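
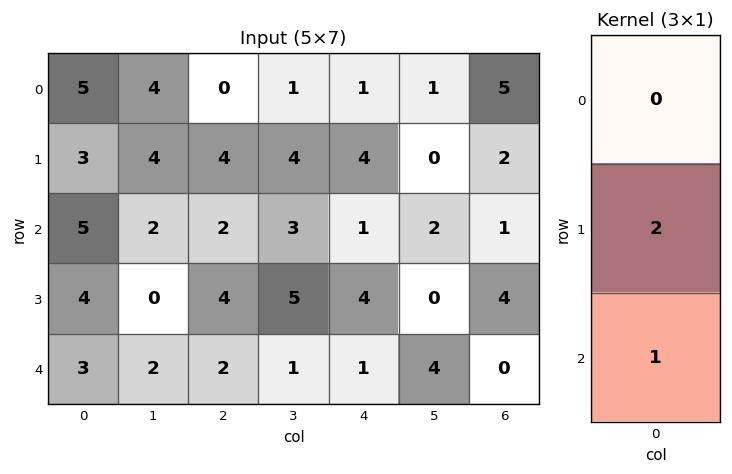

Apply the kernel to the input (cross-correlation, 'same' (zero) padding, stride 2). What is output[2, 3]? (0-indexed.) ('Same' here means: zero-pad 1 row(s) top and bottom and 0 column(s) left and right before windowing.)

The receptive field on the zero-padded input at this output position is [4 / 0 / 0]. Elementwise product with the kernel and sum: 0·2 + 0·1.

0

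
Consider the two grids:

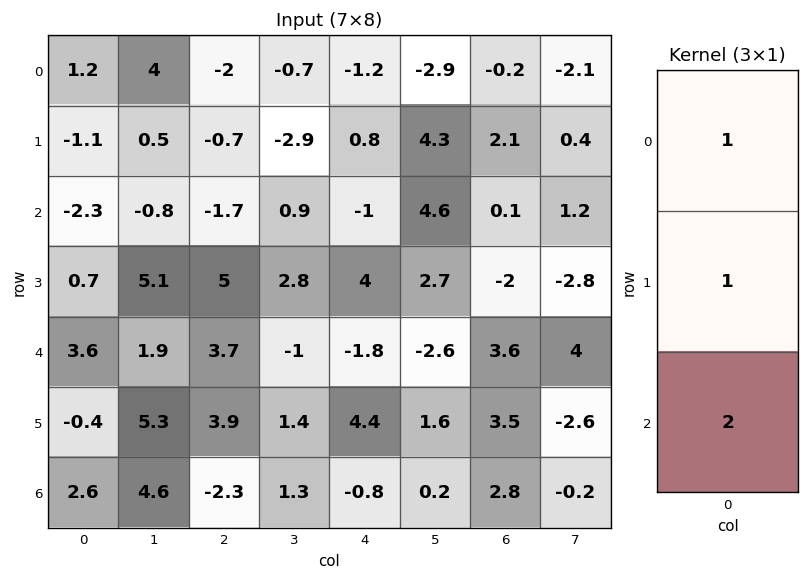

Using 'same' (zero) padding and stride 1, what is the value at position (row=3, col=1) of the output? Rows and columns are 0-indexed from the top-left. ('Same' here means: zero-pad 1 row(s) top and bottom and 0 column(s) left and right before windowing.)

8.1

The receptive field on the zero-padded input at this output position is [-0.8 / 5.1 / 1.9]. Elementwise product with the kernel and sum: -0.8·1 + 5.1·1 + 1.9·2.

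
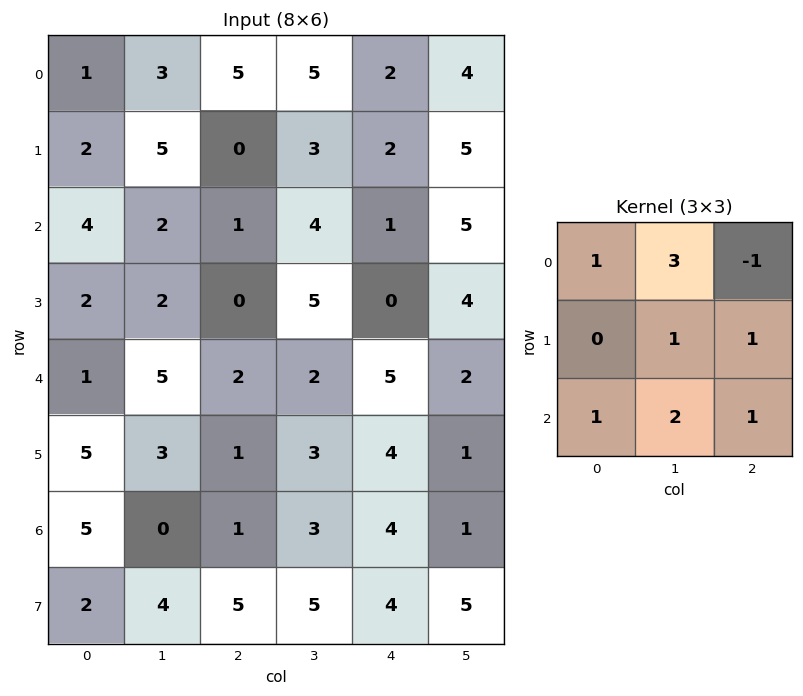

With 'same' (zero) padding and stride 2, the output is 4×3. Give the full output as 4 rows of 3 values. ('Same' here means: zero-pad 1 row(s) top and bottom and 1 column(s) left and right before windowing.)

Output[0,0]: The receptive field on the zero-padded input at this output position is [0 0 0 / 0 1 3 / 0 2 5]. Elementwise product with the kernel and sum: 0·1 + 0·3 + 0·-1 + 1·1 + 3·1 + 0·1 + 2·2 + 5·1.

13 18 18
13 14 19
23 9 20
25 26 37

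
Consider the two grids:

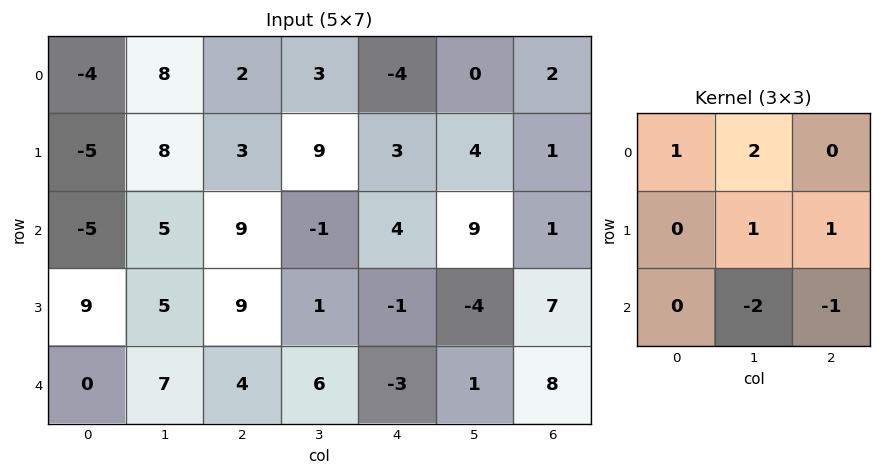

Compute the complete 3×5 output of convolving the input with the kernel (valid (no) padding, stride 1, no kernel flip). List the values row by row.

4 7 18 -15 -18
6 3 23 34 22
1 19 -2 7 15

Output[0,0]: The receptive field on the input at this output position is [-4 8 2 / -5 8 3 / -5 5 9]. Elementwise product with the kernel and sum: -4·1 + 8·2 + 8·1 + 3·1 + 5·-2 + 9·-1.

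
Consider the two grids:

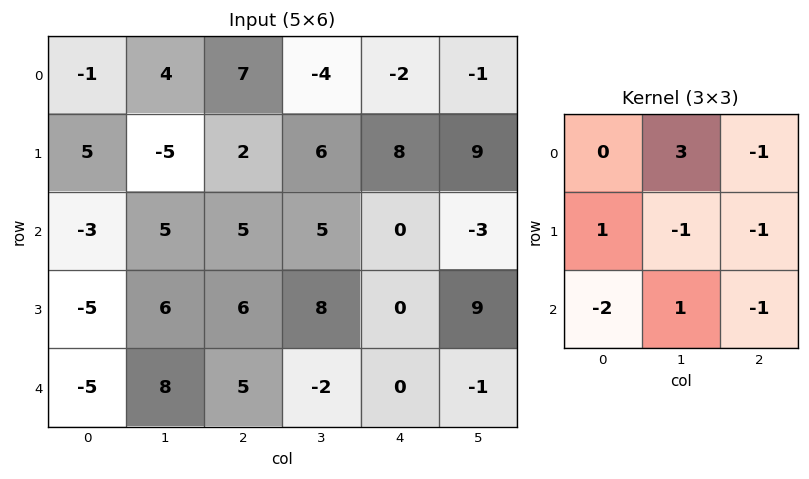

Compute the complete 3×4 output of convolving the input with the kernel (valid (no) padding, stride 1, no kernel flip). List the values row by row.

19 2 -27 -23
-20 -19 6 -2
6 -7 1 7

Output[0,0]: The receptive field on the input at this output position is [-1 4 7 / 5 -5 2 / -3 5 5]. Elementwise product with the kernel and sum: 4·3 + 7·-1 + 5·1 + -5·-1 + 2·-1 + -3·-2 + 5·1 + 5·-1.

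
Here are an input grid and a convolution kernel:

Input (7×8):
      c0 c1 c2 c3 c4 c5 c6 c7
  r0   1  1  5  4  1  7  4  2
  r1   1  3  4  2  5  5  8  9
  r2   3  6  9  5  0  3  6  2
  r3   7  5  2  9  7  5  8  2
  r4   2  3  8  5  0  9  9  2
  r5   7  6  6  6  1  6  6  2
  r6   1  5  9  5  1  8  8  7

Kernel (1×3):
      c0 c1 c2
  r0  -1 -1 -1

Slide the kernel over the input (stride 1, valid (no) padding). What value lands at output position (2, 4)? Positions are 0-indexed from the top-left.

-9

The receptive field on the input at this output position is [0 3 6]. Elementwise product with the kernel and sum: 0·-1 + 3·-1 + 6·-1.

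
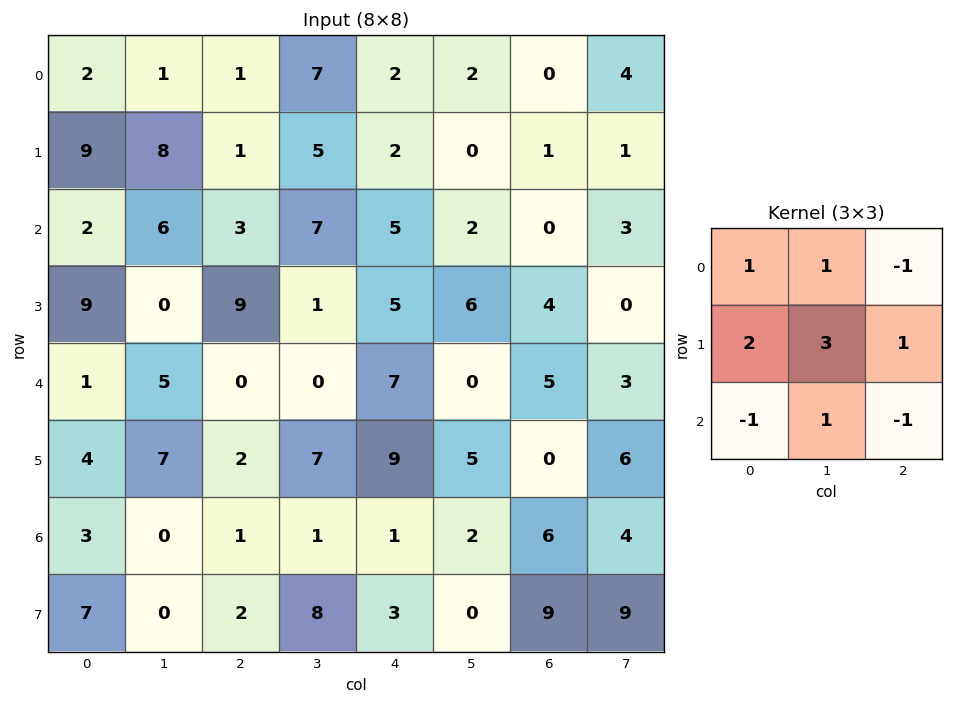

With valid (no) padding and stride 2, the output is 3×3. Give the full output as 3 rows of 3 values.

Output[0,0]: The receptive field on the input at this output position is [2 1 1 / 9 8 1 / 2 6 3]. Elementwise product with the kernel and sum: 2·1 + 1·1 + 1·-1 + 9·2 + 8·3 + 1·1 + 2·-1 + 6·1 + 3·-1.
Output[0,1]: The receptive field on the input at this output position is [1 7 2 / 1 5 2 / 3 7 5]. Elementwise product with the kernel and sum: 1·1 + 7·1 + 2·-1 + 1·2 + 5·3 + 2·1 + 3·-1 + 7·1 + 5·-1.

46 24 6
36 24 27
33 26 30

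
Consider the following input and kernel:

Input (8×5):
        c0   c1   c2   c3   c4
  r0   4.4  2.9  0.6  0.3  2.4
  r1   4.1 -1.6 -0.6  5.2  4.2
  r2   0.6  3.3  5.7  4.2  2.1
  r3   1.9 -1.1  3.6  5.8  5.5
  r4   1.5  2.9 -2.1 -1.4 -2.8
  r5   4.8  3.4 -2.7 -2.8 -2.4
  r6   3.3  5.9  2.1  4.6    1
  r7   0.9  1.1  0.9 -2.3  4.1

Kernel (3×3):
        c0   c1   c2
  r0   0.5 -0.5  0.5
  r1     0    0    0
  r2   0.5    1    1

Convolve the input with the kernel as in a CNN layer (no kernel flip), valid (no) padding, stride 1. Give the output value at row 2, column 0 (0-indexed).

The receptive field on the input at this output position is [0.6 3.3 5.7 / 1.9 -1.1 3.6 / 1.5 2.9 -2.1]. Elementwise product with the kernel and sum: 0.6·0.5 + 3.3·-0.5 + 5.7·0.5 + 1.5·0.5 + 2.9·1 + -2.1·1.

3.05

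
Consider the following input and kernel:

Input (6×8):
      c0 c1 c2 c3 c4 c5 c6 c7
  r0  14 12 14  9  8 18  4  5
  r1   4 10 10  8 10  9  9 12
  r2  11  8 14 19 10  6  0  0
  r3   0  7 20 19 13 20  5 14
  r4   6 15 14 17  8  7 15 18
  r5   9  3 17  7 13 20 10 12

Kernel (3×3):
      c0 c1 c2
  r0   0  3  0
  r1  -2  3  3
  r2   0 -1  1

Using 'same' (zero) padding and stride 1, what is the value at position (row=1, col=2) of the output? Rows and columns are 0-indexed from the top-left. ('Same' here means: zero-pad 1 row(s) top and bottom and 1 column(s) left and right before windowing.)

81

The receptive field on the zero-padded input at this output position is [12 14 9 / 10 10 8 / 8 14 19]. Elementwise product with the kernel and sum: 14·3 + 10·-2 + 10·3 + 8·3 + 14·-1 + 19·1.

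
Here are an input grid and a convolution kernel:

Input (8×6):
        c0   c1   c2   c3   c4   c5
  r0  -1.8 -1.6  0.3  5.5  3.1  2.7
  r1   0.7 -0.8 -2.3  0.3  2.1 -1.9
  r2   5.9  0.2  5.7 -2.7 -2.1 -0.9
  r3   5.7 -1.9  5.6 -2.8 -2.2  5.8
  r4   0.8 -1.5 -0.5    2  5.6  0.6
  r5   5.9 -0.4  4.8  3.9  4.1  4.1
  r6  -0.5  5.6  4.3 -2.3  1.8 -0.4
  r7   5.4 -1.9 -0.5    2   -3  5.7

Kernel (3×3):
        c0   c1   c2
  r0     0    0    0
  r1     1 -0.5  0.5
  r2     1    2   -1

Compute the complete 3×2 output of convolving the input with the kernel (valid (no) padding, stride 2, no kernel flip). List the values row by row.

Output[0,0]: The receptive field on the input at this output position is [-1.8 -1.6 0.3 / 0.7 -0.8 -2.3 / 5.9 0.2 5.7]. Elementwise product with the kernel and sum: 0.7·1 + -0.8·-0.5 + -2.3·0.5 + 5.9·1 + 0.2·2 + 5.7·-1.

0.55 1
7.75 3.8
14.9 2.8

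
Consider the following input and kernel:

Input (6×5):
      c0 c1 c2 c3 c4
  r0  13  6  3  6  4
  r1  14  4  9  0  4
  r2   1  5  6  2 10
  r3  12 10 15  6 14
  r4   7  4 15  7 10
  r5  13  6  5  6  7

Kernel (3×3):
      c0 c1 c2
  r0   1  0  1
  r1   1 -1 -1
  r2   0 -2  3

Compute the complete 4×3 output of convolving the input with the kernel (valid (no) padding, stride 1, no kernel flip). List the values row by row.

25 1 38
38 -11 37
31 -13 27
18 6 36

Output[0,0]: The receptive field on the input at this output position is [13 6 3 / 14 4 9 / 1 5 6]. Elementwise product with the kernel and sum: 13·1 + 3·1 + 14·1 + 4·-1 + 9·-1 + 5·-2 + 6·3.
Output[0,1]: The receptive field on the input at this output position is [6 3 6 / 4 9 0 / 5 6 2]. Elementwise product with the kernel and sum: 6·1 + 6·1 + 4·1 + 9·-1 + 0·-1 + 6·-2 + 2·3.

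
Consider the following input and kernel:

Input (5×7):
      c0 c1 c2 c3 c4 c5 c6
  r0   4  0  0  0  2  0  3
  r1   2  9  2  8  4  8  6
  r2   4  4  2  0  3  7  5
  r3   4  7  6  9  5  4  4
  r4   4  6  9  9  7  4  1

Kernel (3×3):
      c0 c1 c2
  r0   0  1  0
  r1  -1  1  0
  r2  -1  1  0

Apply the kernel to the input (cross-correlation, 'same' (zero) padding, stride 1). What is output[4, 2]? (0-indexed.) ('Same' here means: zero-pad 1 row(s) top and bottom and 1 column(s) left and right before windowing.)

The receptive field on the zero-padded input at this output position is [7 6 9 / 6 9 9 / 0 0 0]. Elementwise product with the kernel and sum: 6·1 + 6·-1 + 9·1 + 0·-1 + 0·1.

9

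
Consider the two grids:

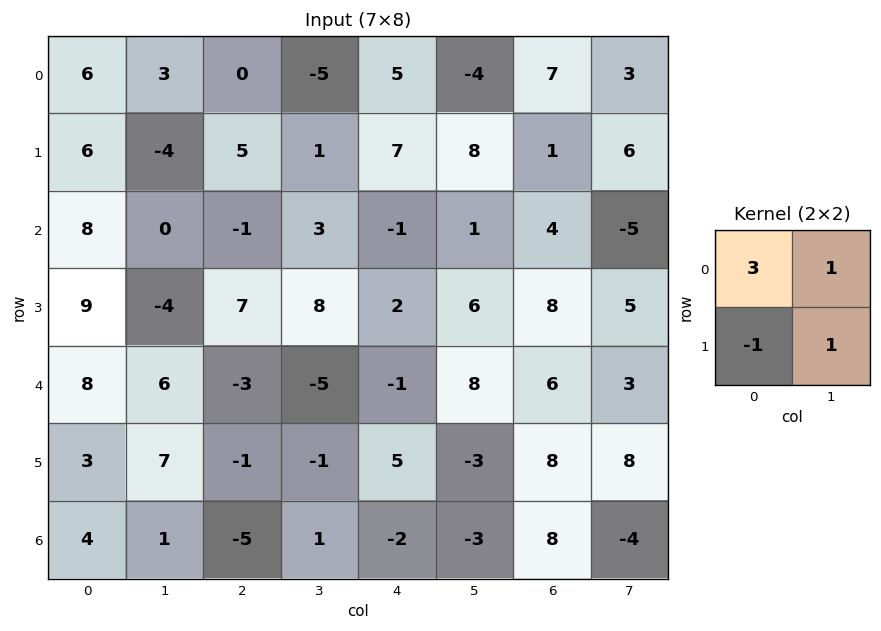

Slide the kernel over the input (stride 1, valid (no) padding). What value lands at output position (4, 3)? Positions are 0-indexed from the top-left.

-10

The receptive field on the input at this output position is [-5 -1 / -1 5]. Elementwise product with the kernel and sum: -5·3 + -1·1 + -1·-1 + 5·1.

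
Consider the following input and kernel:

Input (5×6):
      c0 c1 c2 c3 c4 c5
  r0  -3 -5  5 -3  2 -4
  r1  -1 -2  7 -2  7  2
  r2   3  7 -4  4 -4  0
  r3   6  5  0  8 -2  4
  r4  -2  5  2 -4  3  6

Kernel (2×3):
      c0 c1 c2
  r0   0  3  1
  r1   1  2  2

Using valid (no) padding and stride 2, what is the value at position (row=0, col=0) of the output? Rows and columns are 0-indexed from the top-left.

-1

The receptive field on the input at this output position is [-3 -5 5 / -1 -2 7]. Elementwise product with the kernel and sum: -5·3 + 5·1 + -1·1 + -2·2 + 7·2.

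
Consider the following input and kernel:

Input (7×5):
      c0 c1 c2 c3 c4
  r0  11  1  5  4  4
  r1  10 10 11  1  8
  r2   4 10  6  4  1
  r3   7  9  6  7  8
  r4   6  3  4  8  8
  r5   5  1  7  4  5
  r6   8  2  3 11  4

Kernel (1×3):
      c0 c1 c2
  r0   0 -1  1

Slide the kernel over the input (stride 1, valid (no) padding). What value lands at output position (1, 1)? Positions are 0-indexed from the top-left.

-10

The receptive field on the input at this output position is [10 11 1]. Elementwise product with the kernel and sum: 11·-1 + 1·1.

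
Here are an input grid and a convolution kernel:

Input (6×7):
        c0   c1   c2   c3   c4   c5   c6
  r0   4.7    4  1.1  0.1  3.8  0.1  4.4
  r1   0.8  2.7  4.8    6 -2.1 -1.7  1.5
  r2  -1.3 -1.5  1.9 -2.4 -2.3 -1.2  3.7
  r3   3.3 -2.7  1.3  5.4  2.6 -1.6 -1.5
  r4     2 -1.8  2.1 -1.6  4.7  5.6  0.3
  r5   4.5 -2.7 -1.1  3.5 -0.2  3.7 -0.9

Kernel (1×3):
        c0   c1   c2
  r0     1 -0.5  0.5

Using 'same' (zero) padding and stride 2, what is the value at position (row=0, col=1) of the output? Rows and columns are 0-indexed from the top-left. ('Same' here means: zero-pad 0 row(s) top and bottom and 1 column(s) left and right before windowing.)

The receptive field on the zero-padded input at this output position is [4 1.1 0.1]. Elementwise product with the kernel and sum: 4·1 + 1.1·-0.5 + 0.1·0.5.

3.5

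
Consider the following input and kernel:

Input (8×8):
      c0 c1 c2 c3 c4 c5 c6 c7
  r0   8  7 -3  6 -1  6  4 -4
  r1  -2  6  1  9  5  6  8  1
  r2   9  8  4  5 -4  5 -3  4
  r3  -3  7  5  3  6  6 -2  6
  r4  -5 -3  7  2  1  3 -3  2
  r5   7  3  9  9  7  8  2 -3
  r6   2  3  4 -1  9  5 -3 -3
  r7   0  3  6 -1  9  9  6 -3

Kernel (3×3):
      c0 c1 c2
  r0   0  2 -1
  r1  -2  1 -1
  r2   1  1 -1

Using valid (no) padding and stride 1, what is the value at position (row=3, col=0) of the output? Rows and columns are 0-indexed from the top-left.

The receptive field on the input at this output position is [-3 7 5 / -5 -3 7 / 7 3 9]. Elementwise product with the kernel and sum: 7·2 + 5·-1 + -5·-2 + -3·1 + 7·-1 + 7·1 + 3·1 + 9·-1.

10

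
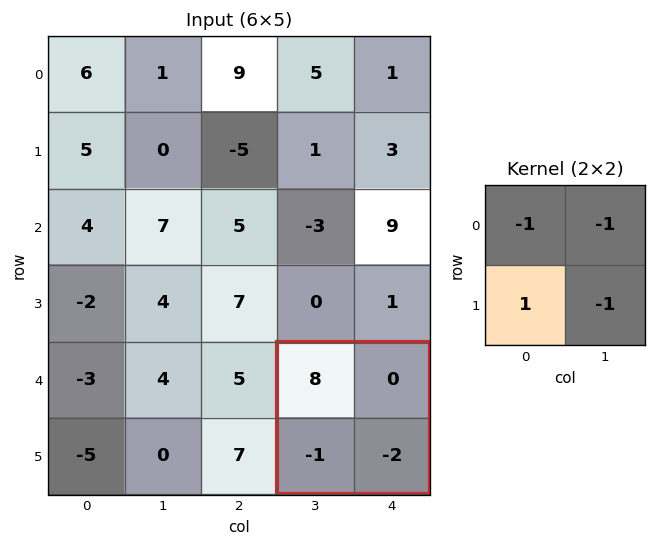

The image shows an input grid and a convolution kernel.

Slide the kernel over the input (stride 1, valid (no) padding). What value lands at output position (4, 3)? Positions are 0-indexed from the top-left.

-7

The receptive field on the input at this output position is [8 0 / -1 -2]. Elementwise product with the kernel and sum: 8·-1 + 0·-1 + -1·1 + -2·-1.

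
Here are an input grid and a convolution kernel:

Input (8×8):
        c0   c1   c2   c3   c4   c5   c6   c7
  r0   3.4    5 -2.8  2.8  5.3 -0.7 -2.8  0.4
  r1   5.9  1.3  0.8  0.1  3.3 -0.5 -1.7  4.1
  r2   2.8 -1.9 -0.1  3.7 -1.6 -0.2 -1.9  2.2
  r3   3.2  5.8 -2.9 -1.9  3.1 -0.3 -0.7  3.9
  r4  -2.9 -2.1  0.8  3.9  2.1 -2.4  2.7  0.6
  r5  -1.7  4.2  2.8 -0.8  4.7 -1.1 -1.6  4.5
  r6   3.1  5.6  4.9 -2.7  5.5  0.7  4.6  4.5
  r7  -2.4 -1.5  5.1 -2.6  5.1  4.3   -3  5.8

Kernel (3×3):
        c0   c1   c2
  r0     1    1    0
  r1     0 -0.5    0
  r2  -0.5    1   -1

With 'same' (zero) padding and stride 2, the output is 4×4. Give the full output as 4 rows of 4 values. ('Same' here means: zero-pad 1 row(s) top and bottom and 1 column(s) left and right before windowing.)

2.9 1.45 1.1 -4.15
1.9 -1.75 8.55 -5.7
-1.25 4 6.35 -7.9
-4.15 13 3.25 -15.95

Output[0,0]: The receptive field on the zero-padded input at this output position is [0 0 0 / 0 3.4 5 / 0 5.9 1.3]. Elementwise product with the kernel and sum: 0·1 + 0·1 + 3.4·-0.5 + 0·-0.5 + 5.9·1 + 1.3·-1.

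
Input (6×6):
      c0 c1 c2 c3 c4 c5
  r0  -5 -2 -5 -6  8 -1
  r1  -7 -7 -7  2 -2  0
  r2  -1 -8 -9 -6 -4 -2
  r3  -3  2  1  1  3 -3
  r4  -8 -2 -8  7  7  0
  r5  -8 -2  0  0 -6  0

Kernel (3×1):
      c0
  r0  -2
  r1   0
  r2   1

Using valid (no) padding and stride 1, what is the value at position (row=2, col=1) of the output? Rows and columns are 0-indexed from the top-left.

14

The receptive field on the input at this output position is [-8 / 2 / -2]. Elementwise product with the kernel and sum: -8·-2 + -2·1.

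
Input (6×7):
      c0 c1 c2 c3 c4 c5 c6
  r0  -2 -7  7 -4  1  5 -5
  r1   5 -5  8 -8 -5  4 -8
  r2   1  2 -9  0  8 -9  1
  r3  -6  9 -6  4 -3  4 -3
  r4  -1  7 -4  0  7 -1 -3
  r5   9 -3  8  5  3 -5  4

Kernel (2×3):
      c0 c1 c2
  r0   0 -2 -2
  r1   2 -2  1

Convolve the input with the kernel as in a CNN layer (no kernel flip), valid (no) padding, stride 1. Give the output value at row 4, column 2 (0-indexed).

-5

The receptive field on the input at this output position is [-4 0 7 / 8 5 3]. Elementwise product with the kernel and sum: 0·-2 + 7·-2 + 8·2 + 5·-2 + 3·1.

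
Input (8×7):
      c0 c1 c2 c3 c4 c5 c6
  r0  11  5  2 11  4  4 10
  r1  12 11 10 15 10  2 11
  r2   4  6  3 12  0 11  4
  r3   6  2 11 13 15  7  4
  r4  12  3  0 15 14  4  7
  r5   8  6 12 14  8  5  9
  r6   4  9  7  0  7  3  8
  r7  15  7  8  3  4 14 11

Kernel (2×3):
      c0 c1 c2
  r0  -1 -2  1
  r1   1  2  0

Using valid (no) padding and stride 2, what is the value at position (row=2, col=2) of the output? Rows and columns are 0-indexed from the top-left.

The receptive field on the input at this output position is [14 4 7 / 8 5 9]. Elementwise product with the kernel and sum: 14·-1 + 4·-2 + 7·1 + 8·1 + 5·2.

3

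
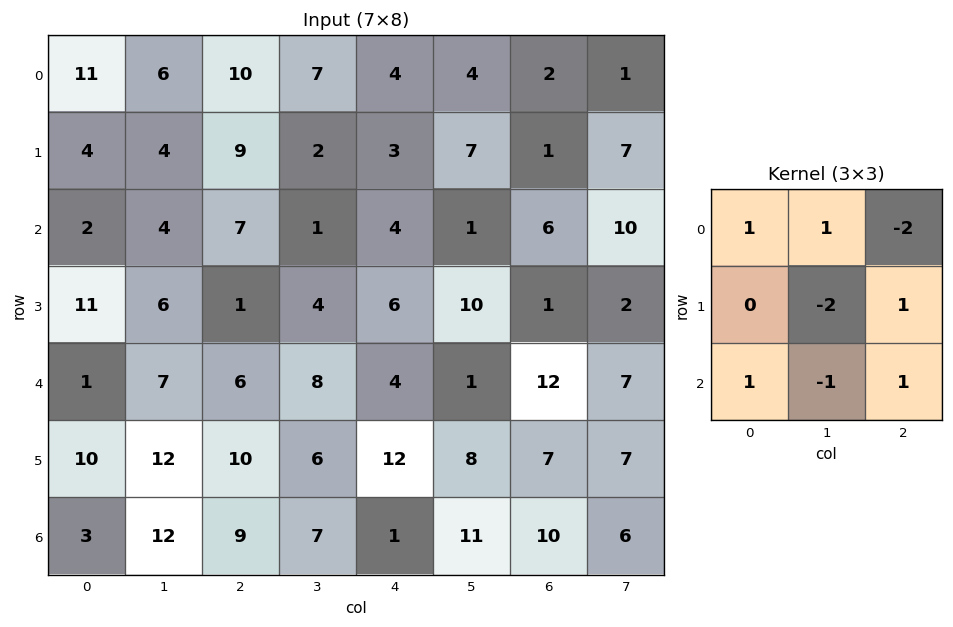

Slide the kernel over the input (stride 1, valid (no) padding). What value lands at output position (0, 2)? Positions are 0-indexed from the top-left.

The receptive field on the input at this output position is [10 7 4 / 9 2 3 / 7 1 4]. Elementwise product with the kernel and sum: 10·1 + 7·1 + 4·-2 + 2·-2 + 3·1 + 7·1 + 1·-1 + 4·1.

18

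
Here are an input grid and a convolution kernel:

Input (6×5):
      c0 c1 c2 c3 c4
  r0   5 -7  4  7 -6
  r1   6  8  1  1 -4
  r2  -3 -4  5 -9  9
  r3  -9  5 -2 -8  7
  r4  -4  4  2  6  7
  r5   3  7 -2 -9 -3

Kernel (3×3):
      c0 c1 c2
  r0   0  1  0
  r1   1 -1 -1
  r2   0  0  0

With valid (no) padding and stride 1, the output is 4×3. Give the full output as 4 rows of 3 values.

Output[0,0]: The receptive field on the input at this output position is [5 -7 4 / 6 8 1 / -3 -4 5]. Elementwise product with the kernel and sum: -7·1 + 6·1 + 8·-1 + 1·-1.

-10 10 11
4 1 6
-16 20 -10
-5 -6 -19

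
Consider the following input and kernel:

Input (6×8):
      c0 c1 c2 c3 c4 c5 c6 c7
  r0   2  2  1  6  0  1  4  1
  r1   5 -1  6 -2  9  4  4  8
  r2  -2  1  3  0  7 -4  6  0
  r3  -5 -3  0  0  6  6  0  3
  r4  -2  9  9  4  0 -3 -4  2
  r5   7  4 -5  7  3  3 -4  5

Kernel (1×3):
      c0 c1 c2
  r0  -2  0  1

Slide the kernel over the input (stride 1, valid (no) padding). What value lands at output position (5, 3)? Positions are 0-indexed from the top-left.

The receptive field on the input at this output position is [7 3 3]. Elementwise product with the kernel and sum: 7·-2 + 3·1.

-11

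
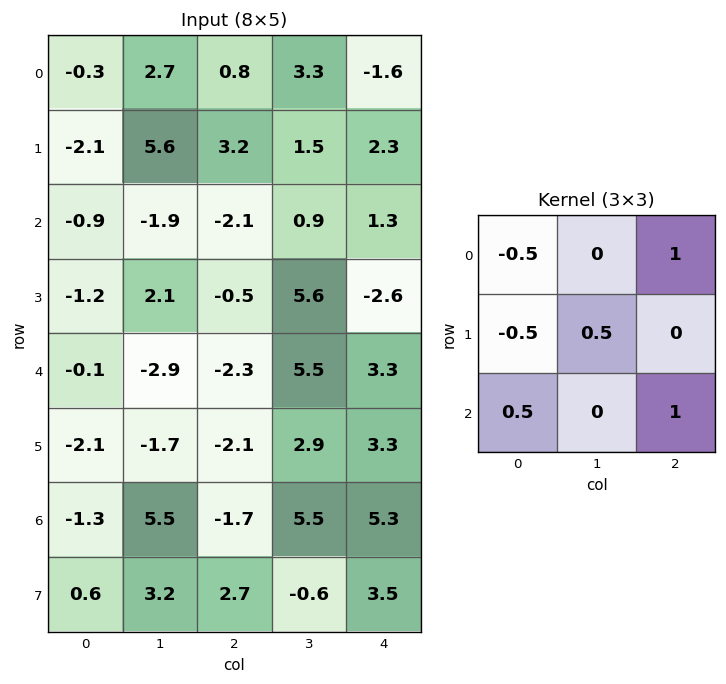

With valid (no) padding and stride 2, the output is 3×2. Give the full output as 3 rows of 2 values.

Output[0,0]: The receptive field on the input at this output position is [-0.3 2.7 0.8 / -2.1 5.6 3.2 / -0.9 -1.9 -2.1]. Elementwise product with the kernel and sum: -0.3·-0.5 + 0.8·1 + -2.1·-0.5 + 5.6·0.5 + -0.9·0.5 + -2.1·1.

2.25 -2.6
-2.35 7.55
-4.4 11.4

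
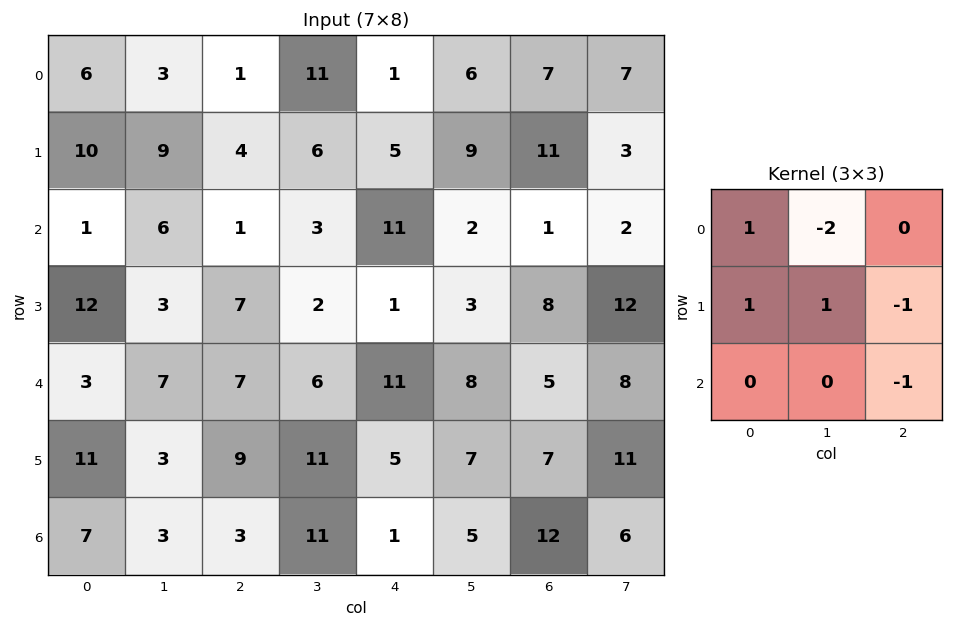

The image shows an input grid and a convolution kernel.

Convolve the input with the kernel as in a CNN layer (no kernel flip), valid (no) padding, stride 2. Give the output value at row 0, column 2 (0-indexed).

-9

The receptive field on the input at this output position is [1 6 7 / 5 9 11 / 11 2 1]. Elementwise product with the kernel and sum: 1·1 + 6·-2 + 5·1 + 9·1 + 11·-1 + 1·-1.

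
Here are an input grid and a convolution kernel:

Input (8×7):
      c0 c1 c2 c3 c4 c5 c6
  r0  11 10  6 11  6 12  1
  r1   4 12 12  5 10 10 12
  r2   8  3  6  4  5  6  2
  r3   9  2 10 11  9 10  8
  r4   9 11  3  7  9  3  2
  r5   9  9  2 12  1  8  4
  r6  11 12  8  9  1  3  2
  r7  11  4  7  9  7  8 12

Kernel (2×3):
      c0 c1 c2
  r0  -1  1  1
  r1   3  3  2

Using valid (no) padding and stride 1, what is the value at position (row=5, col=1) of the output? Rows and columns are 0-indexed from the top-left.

83

The receptive field on the input at this output position is [9 2 12 / 12 8 9]. Elementwise product with the kernel and sum: 9·-1 + 2·1 + 12·1 + 12·3 + 8·3 + 9·2.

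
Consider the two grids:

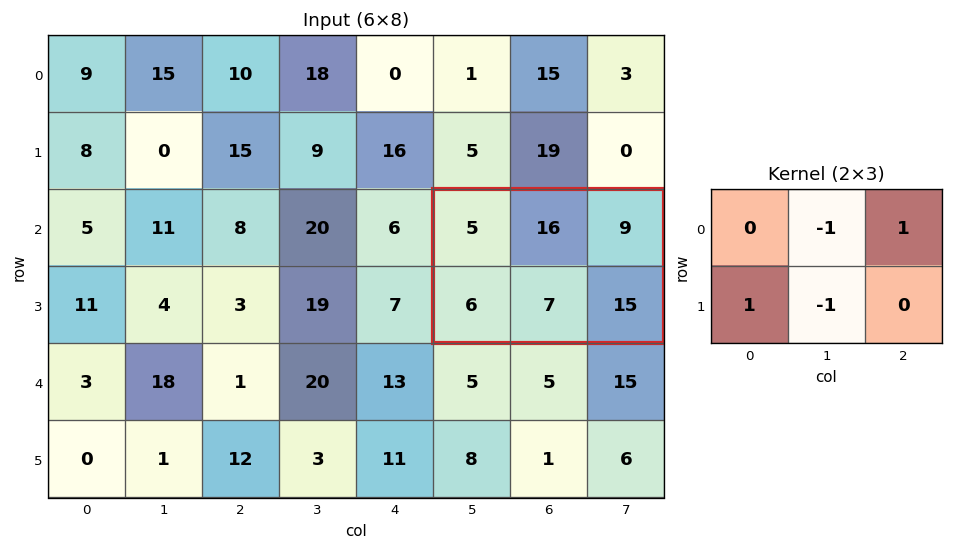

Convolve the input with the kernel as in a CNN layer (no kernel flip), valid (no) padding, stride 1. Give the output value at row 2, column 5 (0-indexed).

The receptive field on the input at this output position is [5 16 9 / 6 7 15]. Elementwise product with the kernel and sum: 16·-1 + 9·1 + 6·1 + 7·-1.

-8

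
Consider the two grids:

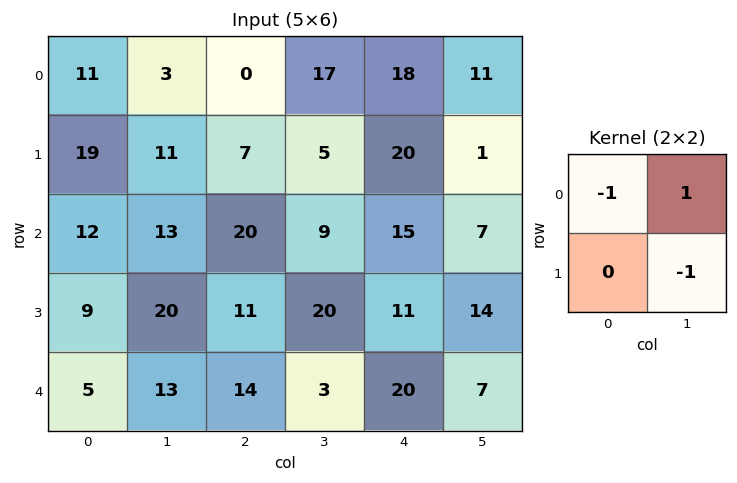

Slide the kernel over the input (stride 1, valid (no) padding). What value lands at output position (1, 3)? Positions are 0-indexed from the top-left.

The receptive field on the input at this output position is [5 20 / 9 15]. Elementwise product with the kernel and sum: 5·-1 + 20·1 + 15·-1.

0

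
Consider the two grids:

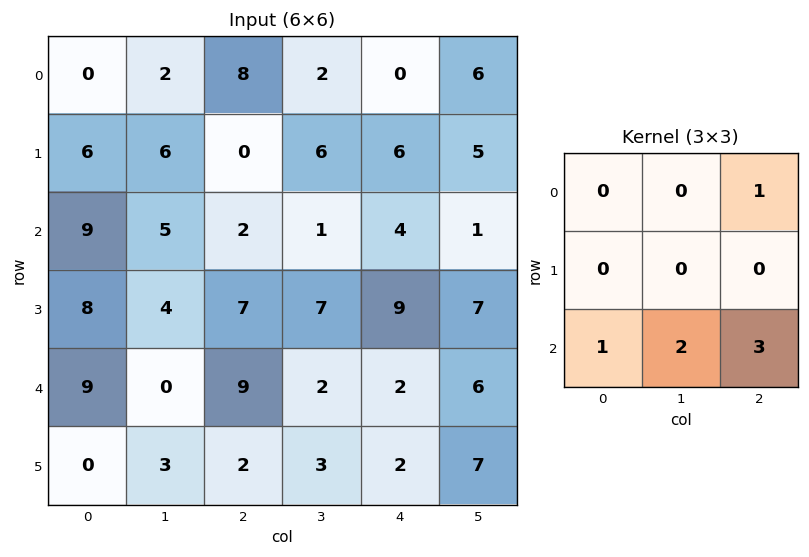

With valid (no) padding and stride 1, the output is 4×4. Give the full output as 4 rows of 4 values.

33 14 16 18
37 45 54 51
38 25 23 25
19 23 23 35

Output[0,0]: The receptive field on the input at this output position is [0 2 8 / 6 6 0 / 9 5 2]. Elementwise product with the kernel and sum: 8·1 + 9·1 + 5·2 + 2·3.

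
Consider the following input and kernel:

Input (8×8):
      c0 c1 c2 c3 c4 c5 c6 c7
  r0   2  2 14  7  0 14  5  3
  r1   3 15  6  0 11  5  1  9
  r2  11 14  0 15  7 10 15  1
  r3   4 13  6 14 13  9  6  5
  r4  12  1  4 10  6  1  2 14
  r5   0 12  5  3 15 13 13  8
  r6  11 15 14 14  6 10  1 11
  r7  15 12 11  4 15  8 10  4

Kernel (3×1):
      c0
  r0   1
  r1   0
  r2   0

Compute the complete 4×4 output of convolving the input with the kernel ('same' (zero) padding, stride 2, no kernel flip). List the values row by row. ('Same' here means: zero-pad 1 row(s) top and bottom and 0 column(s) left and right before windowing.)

0 0 0 0
3 6 11 1
4 6 13 6
0 5 15 13

Output[0,0]: The receptive field on the zero-padded input at this output position is [0 / 2 / 3]. Elementwise product with the kernel and sum: 0·1.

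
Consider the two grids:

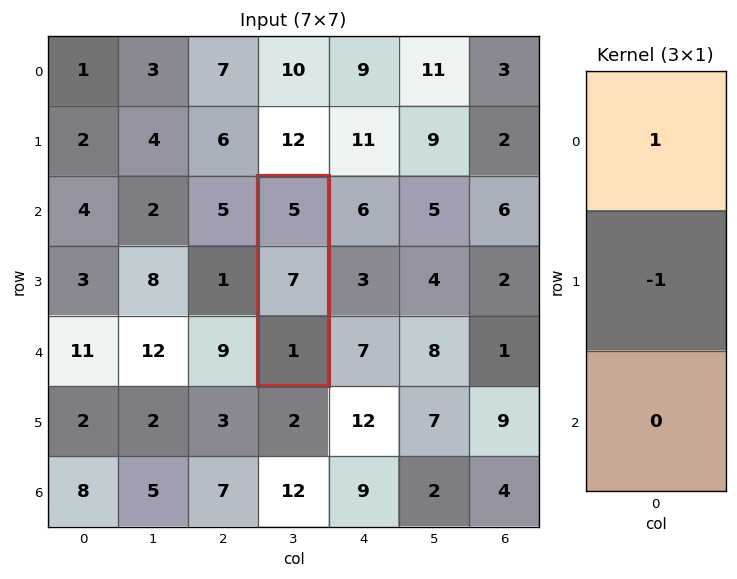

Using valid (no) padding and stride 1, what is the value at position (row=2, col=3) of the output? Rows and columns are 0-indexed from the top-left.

The receptive field on the input at this output position is [5 / 7 / 1]. Elementwise product with the kernel and sum: 5·1 + 7·-1.

-2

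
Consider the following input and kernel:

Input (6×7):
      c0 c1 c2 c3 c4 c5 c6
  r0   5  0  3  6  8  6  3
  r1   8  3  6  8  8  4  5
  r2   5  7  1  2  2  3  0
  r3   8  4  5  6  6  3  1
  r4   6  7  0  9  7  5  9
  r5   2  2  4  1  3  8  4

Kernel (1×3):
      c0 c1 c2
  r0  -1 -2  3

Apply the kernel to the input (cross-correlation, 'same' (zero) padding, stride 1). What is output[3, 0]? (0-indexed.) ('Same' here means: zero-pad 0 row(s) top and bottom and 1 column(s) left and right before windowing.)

The receptive field on the zero-padded input at this output position is [0 8 4]. Elementwise product with the kernel and sum: 0·-1 + 8·-2 + 4·3.

-4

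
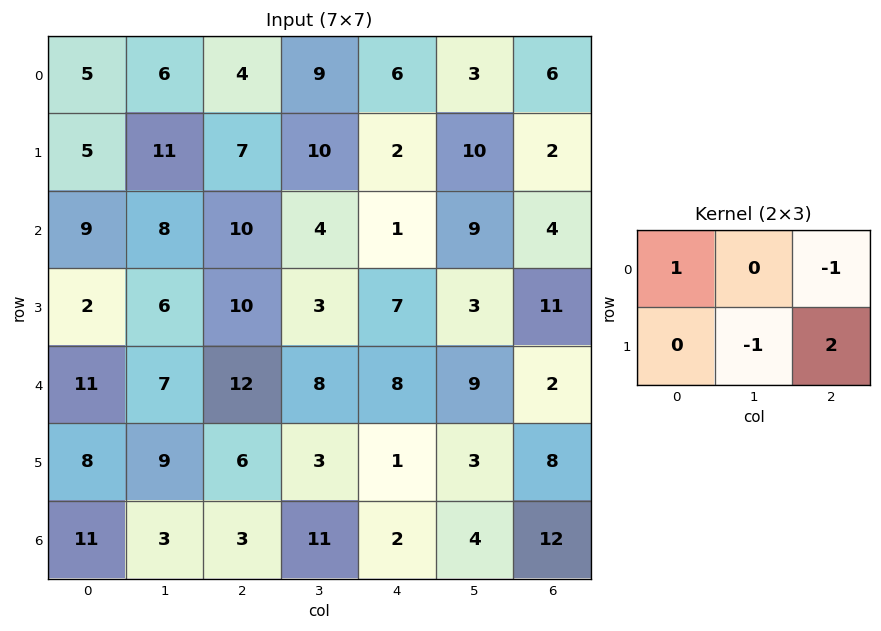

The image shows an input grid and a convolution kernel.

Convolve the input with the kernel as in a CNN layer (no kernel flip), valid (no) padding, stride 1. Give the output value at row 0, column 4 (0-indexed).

-6

The receptive field on the input at this output position is [6 3 6 / 2 10 2]. Elementwise product with the kernel and sum: 6·1 + 6·-1 + 10·-1 + 2·2.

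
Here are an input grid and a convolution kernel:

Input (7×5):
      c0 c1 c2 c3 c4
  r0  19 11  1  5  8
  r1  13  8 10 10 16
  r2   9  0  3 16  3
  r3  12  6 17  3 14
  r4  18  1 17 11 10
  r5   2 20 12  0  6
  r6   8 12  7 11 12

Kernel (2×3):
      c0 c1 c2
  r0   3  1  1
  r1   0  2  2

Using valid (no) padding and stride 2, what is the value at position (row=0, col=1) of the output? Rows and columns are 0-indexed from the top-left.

68

The receptive field on the input at this output position is [1 5 8 / 10 10 16]. Elementwise product with the kernel and sum: 1·3 + 5·1 + 8·1 + 10·2 + 16·2.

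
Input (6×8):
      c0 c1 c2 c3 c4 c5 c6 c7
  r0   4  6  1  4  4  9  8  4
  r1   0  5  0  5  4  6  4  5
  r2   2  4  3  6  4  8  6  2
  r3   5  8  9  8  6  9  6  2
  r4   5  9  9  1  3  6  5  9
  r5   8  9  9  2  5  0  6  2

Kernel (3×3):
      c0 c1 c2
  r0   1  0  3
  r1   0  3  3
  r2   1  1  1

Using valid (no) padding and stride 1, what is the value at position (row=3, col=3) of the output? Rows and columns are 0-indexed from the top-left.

69

The receptive field on the input at this output position is [8 6 9 / 1 3 6 / 2 5 0]. Elementwise product with the kernel and sum: 8·1 + 9·3 + 3·3 + 6·3 + 2·1 + 5·1 + 0·1.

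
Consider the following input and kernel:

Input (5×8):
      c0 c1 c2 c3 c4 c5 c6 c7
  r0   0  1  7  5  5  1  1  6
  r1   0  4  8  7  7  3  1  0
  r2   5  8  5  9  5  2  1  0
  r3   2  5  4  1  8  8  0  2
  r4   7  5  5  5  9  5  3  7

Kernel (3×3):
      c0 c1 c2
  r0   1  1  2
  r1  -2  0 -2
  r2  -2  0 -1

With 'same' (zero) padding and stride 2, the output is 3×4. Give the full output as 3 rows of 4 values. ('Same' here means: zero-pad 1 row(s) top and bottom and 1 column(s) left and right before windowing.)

Output[0,0]: The receptive field on the zero-padded input at this output position is [0 0 0 / 0 0 1 / 0 0 4]. Elementwise product with the kernel and sum: 0·1 + 0·1 + 0·2 + 0·-2 + 1·-2 + 0·-2 + 4·-1.

-6 -27 -29 -20
-13 -19 -12 -18
2 -9 5 -12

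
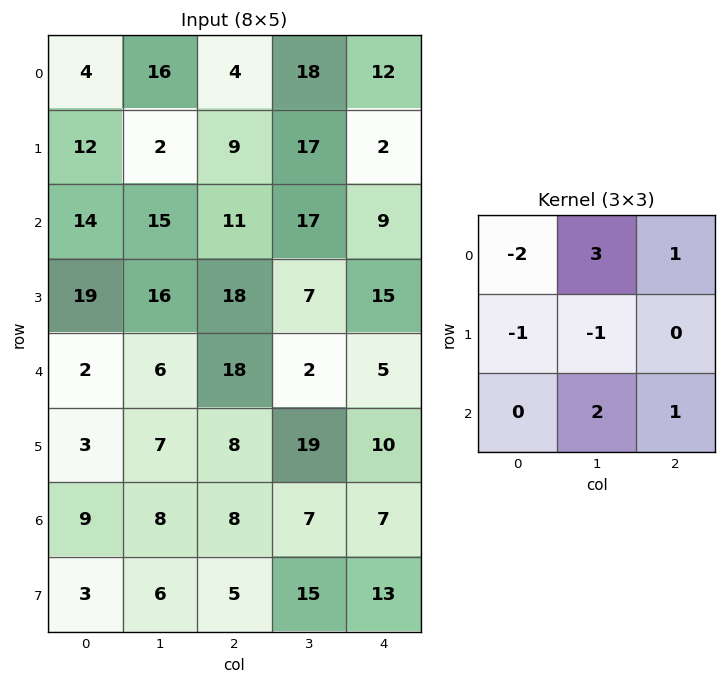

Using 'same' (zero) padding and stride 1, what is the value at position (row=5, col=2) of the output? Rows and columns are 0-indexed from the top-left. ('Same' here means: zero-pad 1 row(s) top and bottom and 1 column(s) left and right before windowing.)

52

The receptive field on the zero-padded input at this output position is [6 18 2 / 7 8 19 / 8 8 7]. Elementwise product with the kernel and sum: 6·-2 + 18·3 + 2·1 + 7·-1 + 8·-1 + 8·2 + 7·1.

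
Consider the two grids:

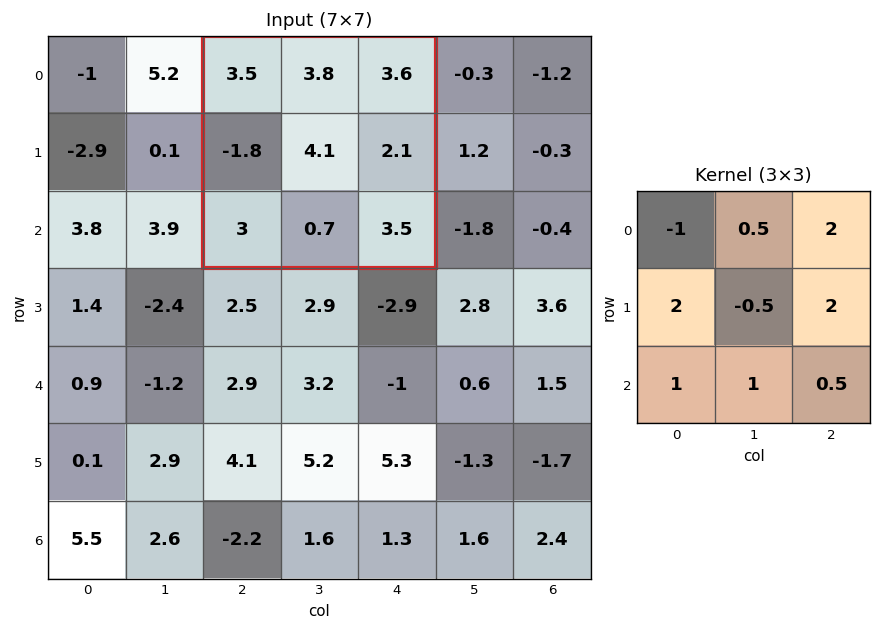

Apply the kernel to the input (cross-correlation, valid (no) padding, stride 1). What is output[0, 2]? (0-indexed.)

9.6

The receptive field on the input at this output position is [3.5 3.8 3.6 / -1.8 4.1 2.1 / 3 0.7 3.5]. Elementwise product with the kernel and sum: 3.5·-1 + 3.8·0.5 + 3.6·2 + -1.8·2 + 4.1·-0.5 + 2.1·2 + 3·1 + 0.7·1 + 3.5·0.5.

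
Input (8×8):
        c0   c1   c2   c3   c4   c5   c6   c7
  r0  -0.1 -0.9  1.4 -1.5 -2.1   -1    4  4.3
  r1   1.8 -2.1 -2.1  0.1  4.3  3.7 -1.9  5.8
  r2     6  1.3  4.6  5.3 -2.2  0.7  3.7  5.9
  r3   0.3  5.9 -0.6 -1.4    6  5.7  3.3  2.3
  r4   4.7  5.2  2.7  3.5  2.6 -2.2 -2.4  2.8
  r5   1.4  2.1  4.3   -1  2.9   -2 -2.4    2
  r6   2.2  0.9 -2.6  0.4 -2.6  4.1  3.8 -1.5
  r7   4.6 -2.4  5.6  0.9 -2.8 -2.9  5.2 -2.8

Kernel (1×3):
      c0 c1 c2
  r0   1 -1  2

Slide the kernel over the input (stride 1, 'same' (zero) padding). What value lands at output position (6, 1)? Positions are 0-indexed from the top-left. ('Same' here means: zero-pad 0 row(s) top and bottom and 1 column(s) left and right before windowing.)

The receptive field on the zero-padded input at this output position is [2.2 0.9 -2.6]. Elementwise product with the kernel and sum: 2.2·1 + 0.9·-1 + -2.6·2.

-3.9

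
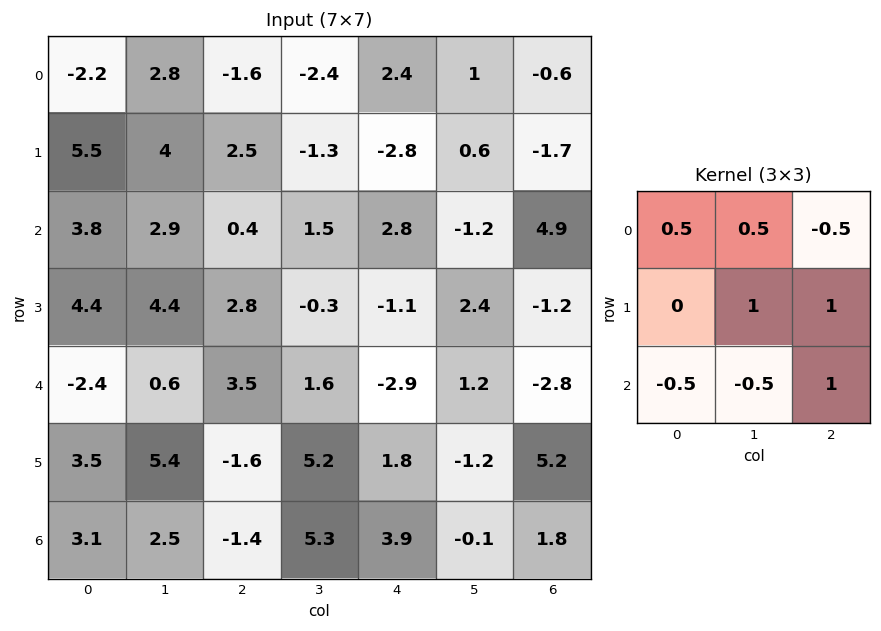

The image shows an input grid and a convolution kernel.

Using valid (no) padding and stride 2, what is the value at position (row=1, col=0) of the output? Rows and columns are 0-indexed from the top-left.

The receptive field on the input at this output position is [3.8 2.9 0.4 / 4.4 4.4 2.8 / -2.4 0.6 3.5]. Elementwise product with the kernel and sum: 3.8·0.5 + 2.9·0.5 + 0.4·-0.5 + 4.4·1 + 2.8·1 + -2.4·-0.5 + 0.6·-0.5 + 3.5·1.

14.75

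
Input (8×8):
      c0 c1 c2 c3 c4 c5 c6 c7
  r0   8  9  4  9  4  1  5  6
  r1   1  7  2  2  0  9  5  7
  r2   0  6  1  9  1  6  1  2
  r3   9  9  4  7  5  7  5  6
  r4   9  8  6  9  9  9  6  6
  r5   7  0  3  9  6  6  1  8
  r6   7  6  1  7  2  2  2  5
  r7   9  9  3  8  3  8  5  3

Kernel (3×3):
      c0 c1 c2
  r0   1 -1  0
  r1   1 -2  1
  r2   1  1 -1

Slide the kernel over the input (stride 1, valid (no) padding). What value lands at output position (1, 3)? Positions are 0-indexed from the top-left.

The receptive field on the input at this output position is [2 0 9 / 9 1 6 / 7 5 7]. Elementwise product with the kernel and sum: 2·1 + 0·-1 + 9·1 + 1·-2 + 6·1 + 7·1 + 5·1 + 7·-1.

20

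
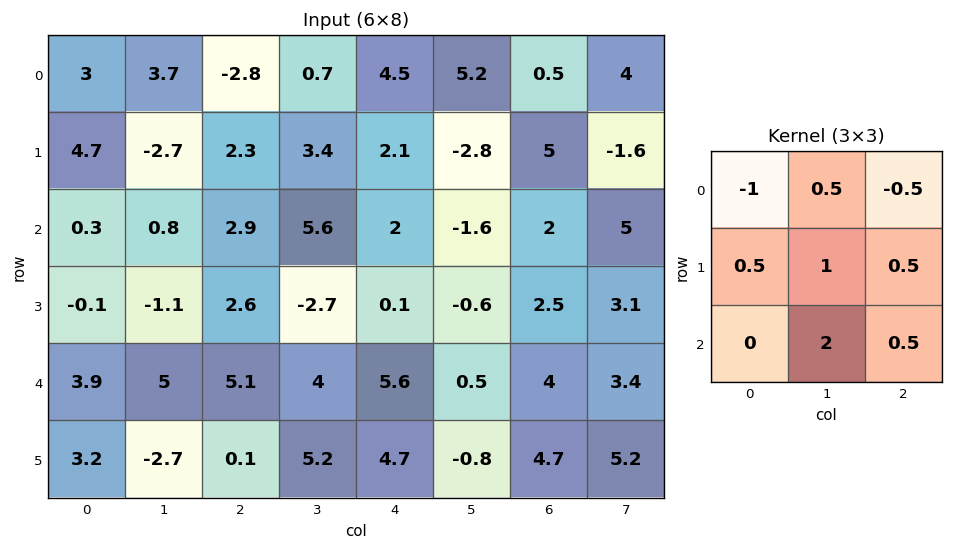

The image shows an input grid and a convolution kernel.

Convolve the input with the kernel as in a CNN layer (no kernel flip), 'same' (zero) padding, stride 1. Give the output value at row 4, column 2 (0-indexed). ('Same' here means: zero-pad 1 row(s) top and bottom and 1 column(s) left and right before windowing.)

The receptive field on the zero-padded input at this output position is [-1.1 2.6 -2.7 / 5 5.1 4 / -2.7 0.1 5.2]. Elementwise product with the kernel and sum: -1.1·-1 + 2.6·0.5 + -2.7·-0.5 + 5·0.5 + 5.1·1 + 4·0.5 + 0.1·2 + 5.2·0.5.

16.15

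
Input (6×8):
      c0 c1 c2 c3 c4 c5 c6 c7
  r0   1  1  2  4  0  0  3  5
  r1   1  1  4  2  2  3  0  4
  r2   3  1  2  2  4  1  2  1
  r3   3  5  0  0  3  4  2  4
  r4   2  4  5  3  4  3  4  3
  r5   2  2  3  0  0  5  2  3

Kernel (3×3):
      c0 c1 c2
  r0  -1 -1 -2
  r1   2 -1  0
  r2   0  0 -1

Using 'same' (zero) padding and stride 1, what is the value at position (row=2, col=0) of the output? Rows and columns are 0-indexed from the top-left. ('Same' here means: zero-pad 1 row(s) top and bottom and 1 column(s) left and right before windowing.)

The receptive field on the zero-padded input at this output position is [0 1 1 / 0 3 1 / 0 3 5]. Elementwise product with the kernel and sum: 0·-1 + 1·-1 + 1·-2 + 0·2 + 3·-1 + 5·-1.

-11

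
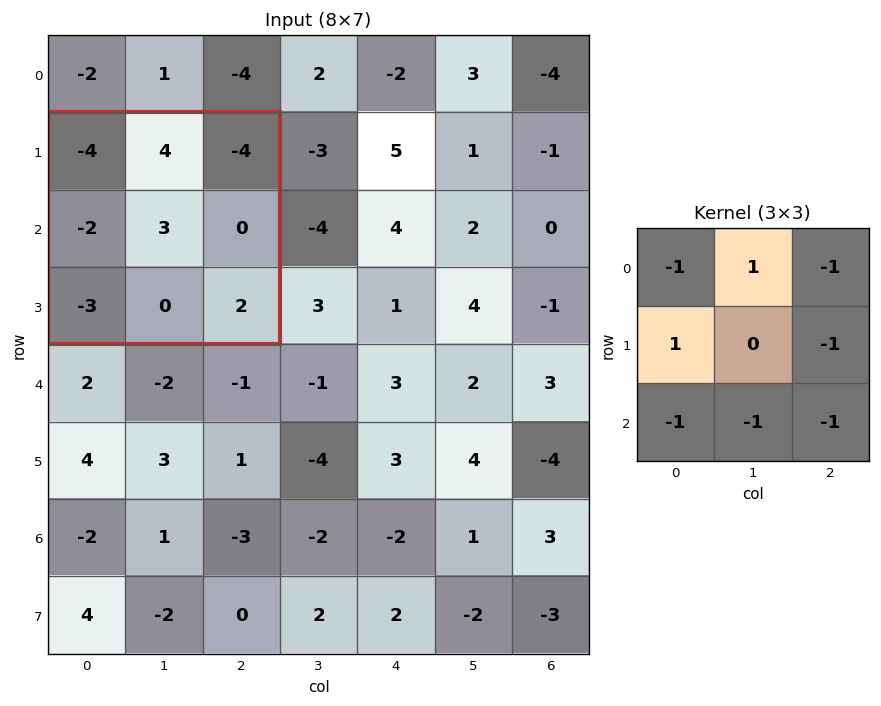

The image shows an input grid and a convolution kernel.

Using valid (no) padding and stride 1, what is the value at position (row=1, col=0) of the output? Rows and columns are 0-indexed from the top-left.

The receptive field on the input at this output position is [-4 4 -4 / -2 3 0 / -3 0 2]. Elementwise product with the kernel and sum: -4·-1 + 4·1 + -4·-1 + -2·1 + 0·-1 + -3·-1 + 0·-1 + 2·-1.

11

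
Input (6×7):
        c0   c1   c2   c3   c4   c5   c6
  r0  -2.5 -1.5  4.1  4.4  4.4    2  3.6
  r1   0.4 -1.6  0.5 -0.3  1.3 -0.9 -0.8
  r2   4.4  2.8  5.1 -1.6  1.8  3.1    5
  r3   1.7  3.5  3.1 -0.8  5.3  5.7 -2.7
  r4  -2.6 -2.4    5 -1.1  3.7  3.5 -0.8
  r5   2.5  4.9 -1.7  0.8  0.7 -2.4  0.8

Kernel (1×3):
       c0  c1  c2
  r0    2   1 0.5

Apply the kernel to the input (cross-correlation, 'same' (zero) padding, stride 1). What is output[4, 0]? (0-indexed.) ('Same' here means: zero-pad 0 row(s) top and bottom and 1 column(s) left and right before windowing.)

The receptive field on the zero-padded input at this output position is [0 -2.6 -2.4]. Elementwise product with the kernel and sum: 0·2 + -2.6·1 + -2.4·0.5.

-3.8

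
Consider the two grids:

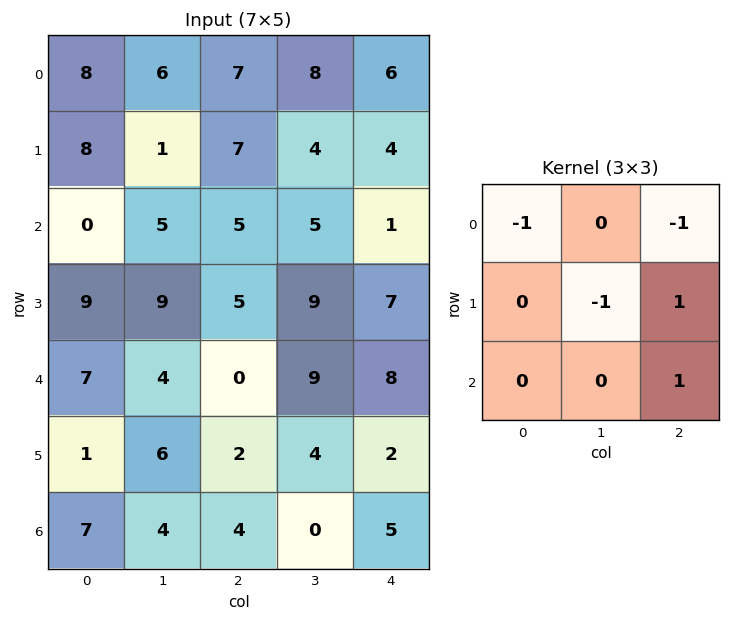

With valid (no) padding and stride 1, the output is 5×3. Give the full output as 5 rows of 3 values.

Output[0,0]: The receptive field on the input at this output position is [8 6 7 / 8 1 7 / 0 5 5]. Elementwise product with the kernel and sum: 8·-1 + 7·-1 + 1·-1 + 7·1 + 5·1.
Output[0,1]: The receptive field on the input at this output position is [6 7 8 / 1 7 4 / 5 5 5]. Elementwise product with the kernel and sum: 6·-1 + 8·-1 + 7·-1 + 4·1 + 5·1.

-4 -12 -12
-10 4 -8
-9 3 0
-16 -5 -11
-7 -11 -5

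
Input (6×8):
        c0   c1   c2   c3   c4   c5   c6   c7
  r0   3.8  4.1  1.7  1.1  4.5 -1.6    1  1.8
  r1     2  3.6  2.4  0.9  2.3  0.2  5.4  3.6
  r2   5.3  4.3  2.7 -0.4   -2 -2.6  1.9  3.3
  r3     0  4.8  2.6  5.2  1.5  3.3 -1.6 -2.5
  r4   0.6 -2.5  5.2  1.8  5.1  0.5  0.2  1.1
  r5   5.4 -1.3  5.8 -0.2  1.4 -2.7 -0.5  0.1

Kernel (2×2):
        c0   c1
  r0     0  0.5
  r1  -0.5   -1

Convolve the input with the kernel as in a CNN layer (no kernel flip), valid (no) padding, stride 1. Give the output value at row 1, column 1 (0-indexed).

-3.65

The receptive field on the input at this output position is [3.6 2.4 / 4.3 2.7]. Elementwise product with the kernel and sum: 2.4·0.5 + 4.3·-0.5 + 2.7·-1.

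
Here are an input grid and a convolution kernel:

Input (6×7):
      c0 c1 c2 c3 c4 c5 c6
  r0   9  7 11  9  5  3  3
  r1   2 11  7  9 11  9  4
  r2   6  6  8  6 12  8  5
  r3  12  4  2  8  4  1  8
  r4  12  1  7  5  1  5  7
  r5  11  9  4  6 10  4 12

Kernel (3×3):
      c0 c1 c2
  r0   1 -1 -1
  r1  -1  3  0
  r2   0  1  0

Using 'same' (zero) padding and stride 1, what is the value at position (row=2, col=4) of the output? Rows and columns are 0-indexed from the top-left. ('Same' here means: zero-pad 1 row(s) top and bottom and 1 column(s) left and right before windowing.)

The receptive field on the zero-padded input at this output position is [9 11 9 / 6 12 8 / 8 4 1]. Elementwise product with the kernel and sum: 9·1 + 11·-1 + 9·-1 + 6·-1 + 12·3 + 4·1.

23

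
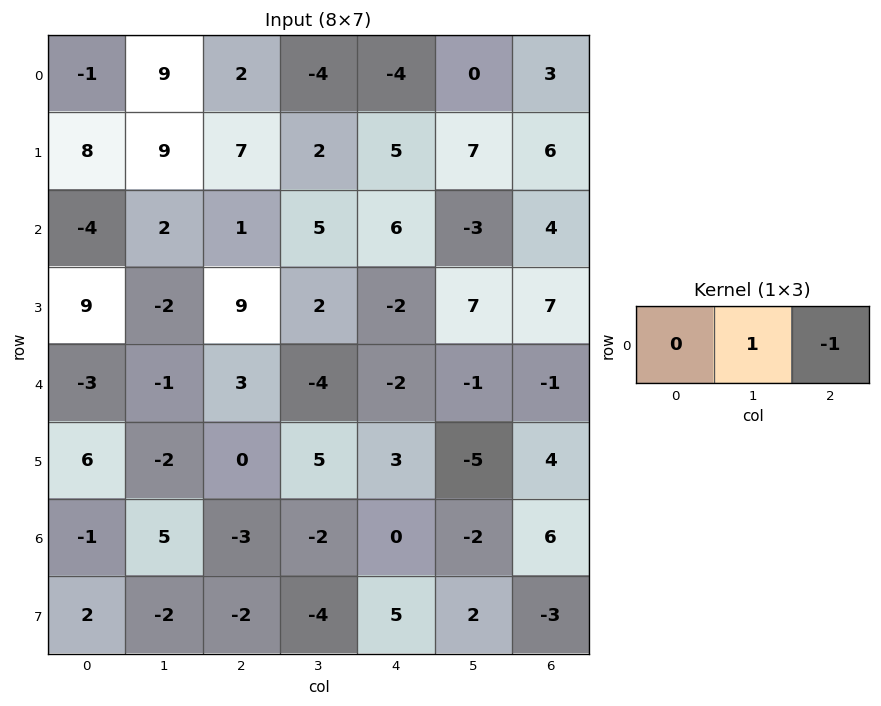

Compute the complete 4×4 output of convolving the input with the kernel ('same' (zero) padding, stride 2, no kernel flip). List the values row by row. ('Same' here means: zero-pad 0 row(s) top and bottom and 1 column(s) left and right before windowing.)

-10 6 -4 3
-6 -4 9 4
-2 7 -1 -1
-6 -1 2 6

Output[0,0]: The receptive field on the zero-padded input at this output position is [0 -1 9]. Elementwise product with the kernel and sum: -1·1 + 9·-1.
Output[0,1]: The receptive field on the zero-padded input at this output position is [9 2 -4]. Elementwise product with the kernel and sum: 2·1 + -4·-1.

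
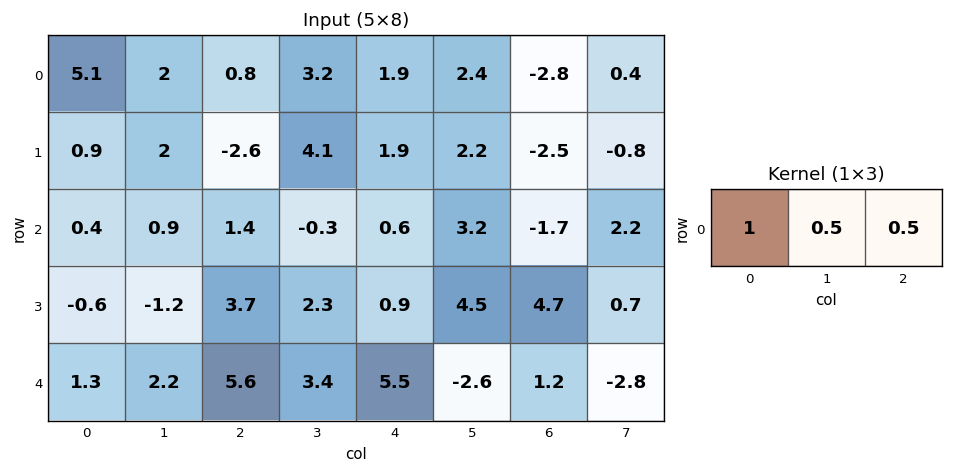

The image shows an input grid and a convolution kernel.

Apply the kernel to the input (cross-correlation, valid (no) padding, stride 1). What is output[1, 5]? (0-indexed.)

0.55

The receptive field on the input at this output position is [2.2 -2.5 -0.8]. Elementwise product with the kernel and sum: 2.2·1 + -2.5·0.5 + -0.8·0.5.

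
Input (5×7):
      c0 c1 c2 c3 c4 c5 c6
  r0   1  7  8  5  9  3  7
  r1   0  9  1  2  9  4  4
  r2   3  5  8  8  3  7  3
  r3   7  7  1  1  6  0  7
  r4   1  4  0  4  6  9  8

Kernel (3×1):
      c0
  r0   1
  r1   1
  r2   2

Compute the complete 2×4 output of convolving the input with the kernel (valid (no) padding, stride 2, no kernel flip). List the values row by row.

7 25 24 17
12 9 21 26

Output[0,0]: The receptive field on the input at this output position is [1 / 0 / 3]. Elementwise product with the kernel and sum: 1·1 + 0·1 + 3·2.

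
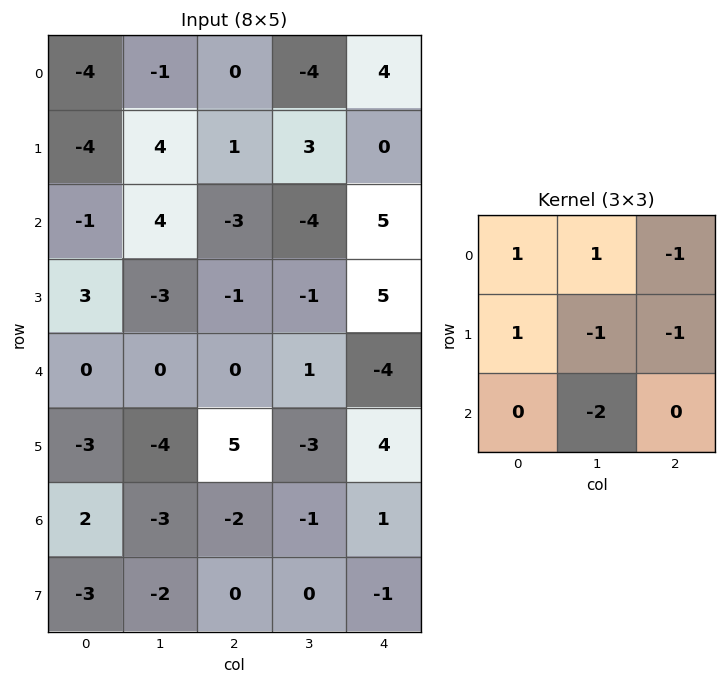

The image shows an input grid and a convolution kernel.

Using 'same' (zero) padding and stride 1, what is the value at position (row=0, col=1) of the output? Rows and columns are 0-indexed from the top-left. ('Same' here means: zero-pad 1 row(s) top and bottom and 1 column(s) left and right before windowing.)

-11

The receptive field on the zero-padded input at this output position is [0 0 0 / -4 -1 0 / -4 4 1]. Elementwise product with the kernel and sum: 0·1 + 0·1 + 0·-1 + -4·1 + -1·-1 + 0·-1 + 4·-2.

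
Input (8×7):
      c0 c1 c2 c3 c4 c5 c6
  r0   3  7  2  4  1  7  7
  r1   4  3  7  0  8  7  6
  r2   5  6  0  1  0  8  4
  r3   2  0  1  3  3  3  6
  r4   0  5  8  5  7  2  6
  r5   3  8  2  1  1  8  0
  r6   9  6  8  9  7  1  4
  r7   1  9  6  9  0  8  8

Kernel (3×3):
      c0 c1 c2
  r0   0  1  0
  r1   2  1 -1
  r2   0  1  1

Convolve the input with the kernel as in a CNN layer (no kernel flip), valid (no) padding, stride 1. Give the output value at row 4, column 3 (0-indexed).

The receptive field on the input at this output position is [5 7 2 / 1 1 8 / 9 7 1]. Elementwise product with the kernel and sum: 7·1 + 1·2 + 1·1 + 8·-1 + 7·1 + 1·1.

10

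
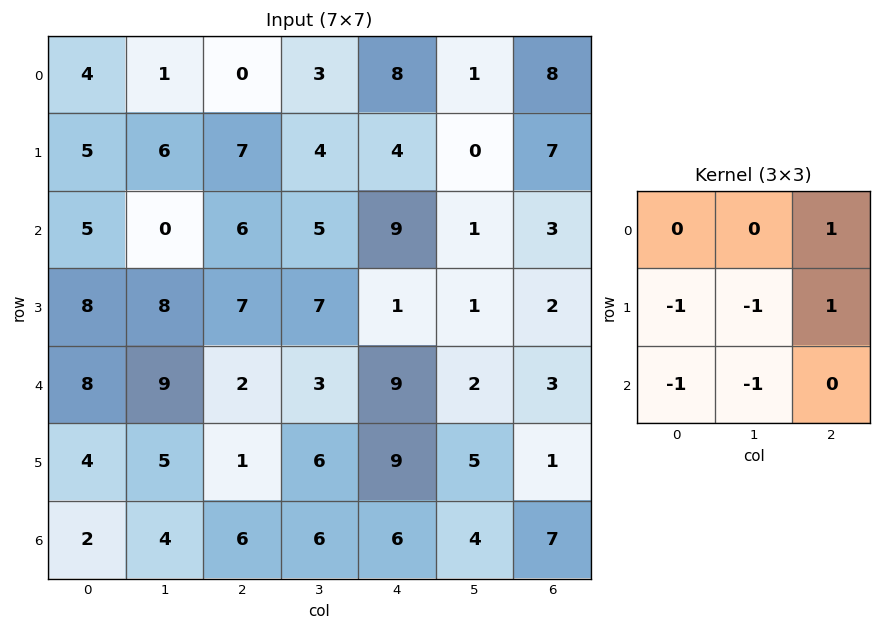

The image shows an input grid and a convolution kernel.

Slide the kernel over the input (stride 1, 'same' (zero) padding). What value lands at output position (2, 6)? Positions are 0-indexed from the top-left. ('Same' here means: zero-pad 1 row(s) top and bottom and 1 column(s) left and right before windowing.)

-7

The receptive field on the zero-padded input at this output position is [0 7 0 / 1 3 0 / 1 2 0]. Elementwise product with the kernel and sum: 0·1 + 1·-1 + 3·-1 + 0·1 + 1·-1 + 2·-1.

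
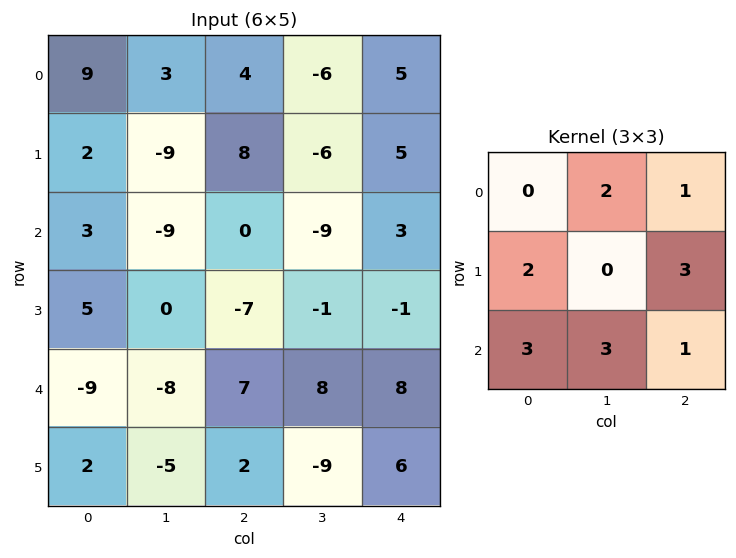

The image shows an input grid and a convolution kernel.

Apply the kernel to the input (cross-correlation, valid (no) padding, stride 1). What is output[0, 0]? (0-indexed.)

The receptive field on the input at this output position is [9 3 4 / 2 -9 8 / 3 -9 0]. Elementwise product with the kernel and sum: 3·2 + 4·1 + 2·2 + 8·3 + 3·3 + -9·3 + 0·1.

20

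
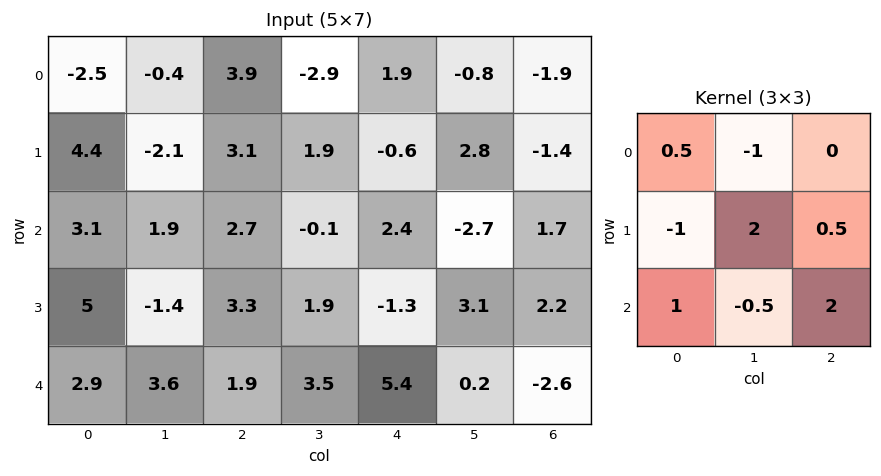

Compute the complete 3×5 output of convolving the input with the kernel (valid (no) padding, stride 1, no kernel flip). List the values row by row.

Output[0,0]: The receptive field on the input at this output position is [-2.5 -0.4 3.9 / 4.4 -2.1 3.1 / 3.1 1.9 2.7]. Elementwise product with the kernel and sum: -2.5·0.5 + -0.4·-1 + 4.4·-1 + -2.1·2 + 3.1·0.5 + 3.1·1 + 1.9·-0.5 + 2.7·2.
Output[0,1]: The receptive field on the input at this output position is [-0.4 3.9 -2.9 / -2.1 3.1 1.9 / 1.9 2.7 -0.1]. Elementwise product with the kernel and sum: -0.4·0.5 + 3.9·-1 + -2.1·-1 + 3.1·2 + 1.9·0.5 + 1.9·1 + 2.7·-0.5 + -0.1·2.

-0.35 5.5 12.8 -11.75 14.4
18.65 0.05 -2.3 13.85 -8.5
-1.6 16.85 12.25 -4.2 12.6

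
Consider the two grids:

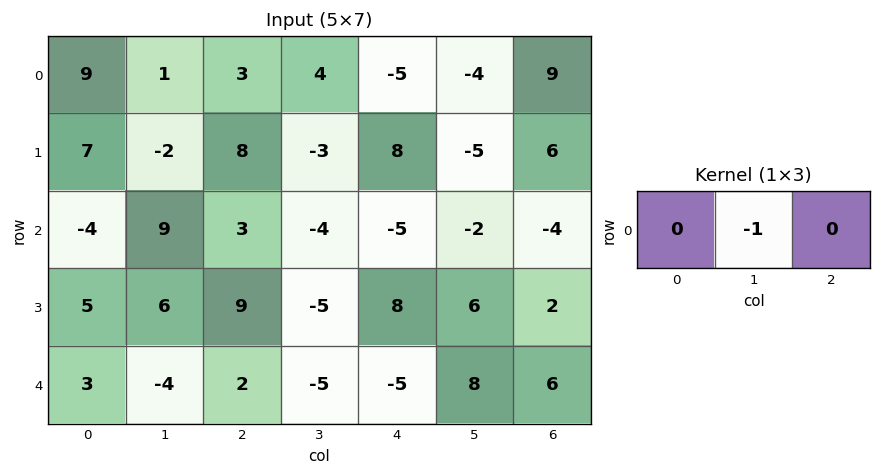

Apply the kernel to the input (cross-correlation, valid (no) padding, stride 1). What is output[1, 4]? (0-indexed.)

5

The receptive field on the input at this output position is [8 -5 6]. Elementwise product with the kernel and sum: -5·-1.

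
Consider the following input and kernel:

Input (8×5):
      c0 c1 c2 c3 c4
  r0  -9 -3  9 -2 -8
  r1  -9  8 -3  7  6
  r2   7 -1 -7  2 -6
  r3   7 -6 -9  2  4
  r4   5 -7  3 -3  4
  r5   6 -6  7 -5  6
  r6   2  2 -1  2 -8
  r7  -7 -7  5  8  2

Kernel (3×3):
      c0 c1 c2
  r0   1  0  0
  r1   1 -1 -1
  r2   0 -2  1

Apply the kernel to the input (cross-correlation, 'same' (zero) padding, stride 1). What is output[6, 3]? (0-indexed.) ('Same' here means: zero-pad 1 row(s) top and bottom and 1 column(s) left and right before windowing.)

The receptive field on the zero-padded input at this output position is [7 -5 6 / -1 2 -8 / 5 8 2]. Elementwise product with the kernel and sum: 7·1 + -1·1 + 2·-1 + -8·-1 + 8·-2 + 2·1.

-2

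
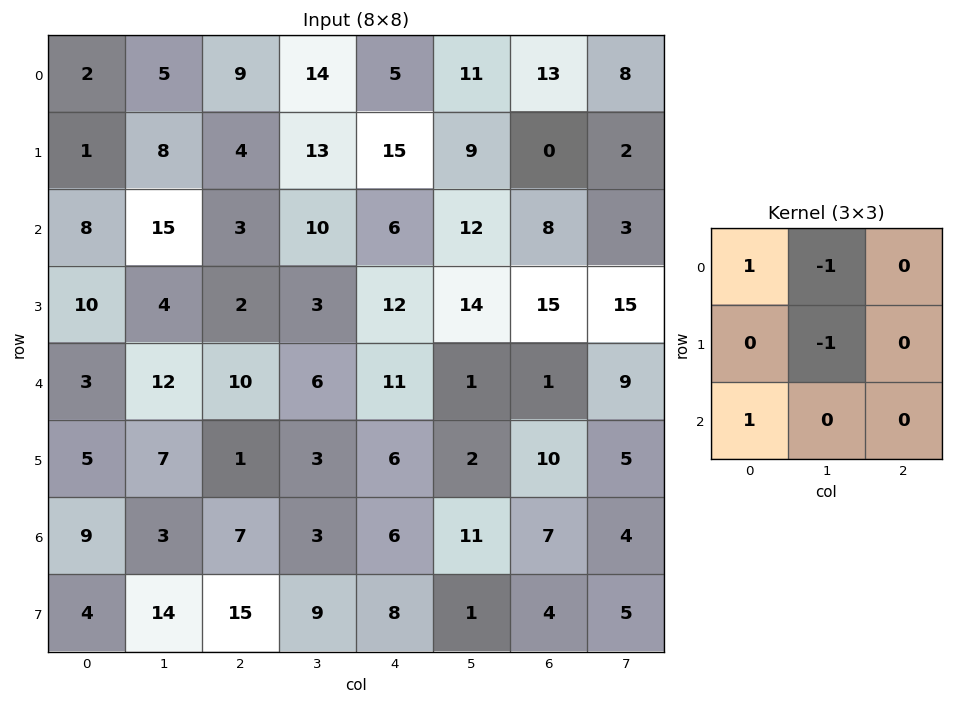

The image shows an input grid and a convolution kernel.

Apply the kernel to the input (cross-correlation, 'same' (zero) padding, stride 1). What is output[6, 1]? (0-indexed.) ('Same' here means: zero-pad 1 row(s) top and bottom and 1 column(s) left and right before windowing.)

-1

The receptive field on the zero-padded input at this output position is [5 7 1 / 9 3 7 / 4 14 15]. Elementwise product with the kernel and sum: 5·1 + 7·-1 + 3·-1 + 4·1.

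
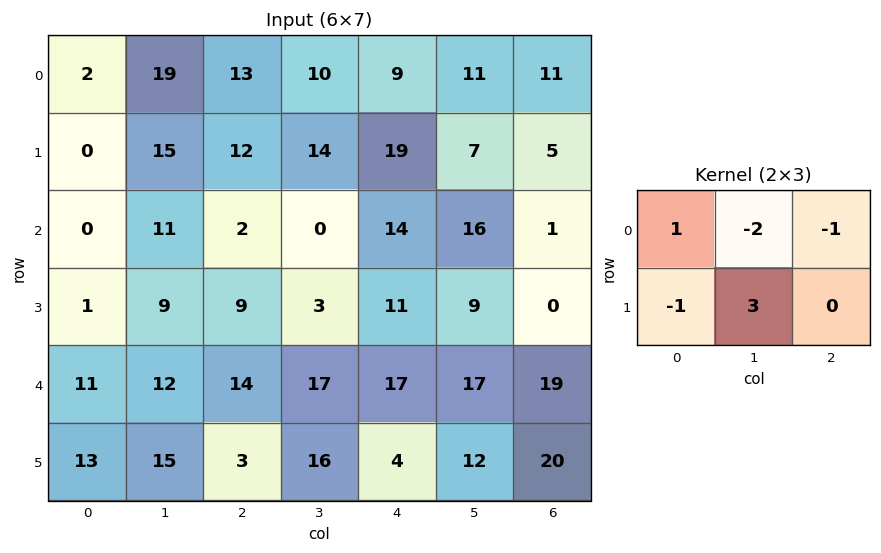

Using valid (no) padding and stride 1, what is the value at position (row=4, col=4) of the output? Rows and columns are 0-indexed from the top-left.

The receptive field on the input at this output position is [17 17 19 / 4 12 20]. Elementwise product with the kernel and sum: 17·1 + 17·-2 + 19·-1 + 4·-1 + 12·3.

-4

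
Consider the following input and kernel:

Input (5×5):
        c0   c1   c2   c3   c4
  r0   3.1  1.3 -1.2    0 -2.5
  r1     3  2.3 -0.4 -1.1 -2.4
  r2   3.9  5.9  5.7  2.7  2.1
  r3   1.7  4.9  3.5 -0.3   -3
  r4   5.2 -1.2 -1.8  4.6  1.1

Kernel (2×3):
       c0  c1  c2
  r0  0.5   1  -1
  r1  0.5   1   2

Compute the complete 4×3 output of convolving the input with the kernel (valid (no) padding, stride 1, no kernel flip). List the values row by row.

7.05 -2 -4.2
23.45 15.9 10.85
14.9 11.3 -1.1
0.05 13.05 10.35

Output[0,0]: The receptive field on the input at this output position is [3.1 1.3 -1.2 / 3 2.3 -0.4]. Elementwise product with the kernel and sum: 3.1·0.5 + 1.3·1 + -1.2·-1 + 3·0.5 + 2.3·1 + -0.4·2.
Output[0,1]: The receptive field on the input at this output position is [1.3 -1.2 0 / 2.3 -0.4 -1.1]. Elementwise product with the kernel and sum: 1.3·0.5 + -1.2·1 + 0·-1 + 2.3·0.5 + -0.4·1 + -1.1·2.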